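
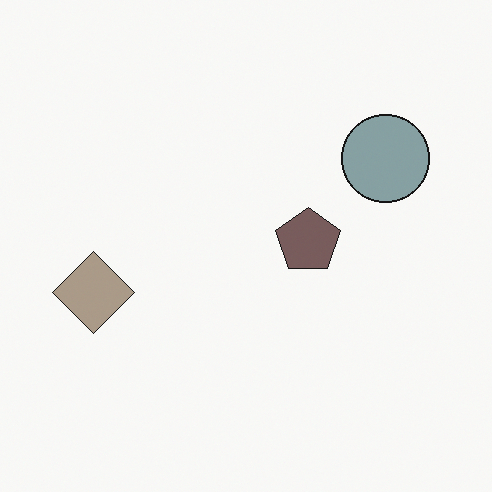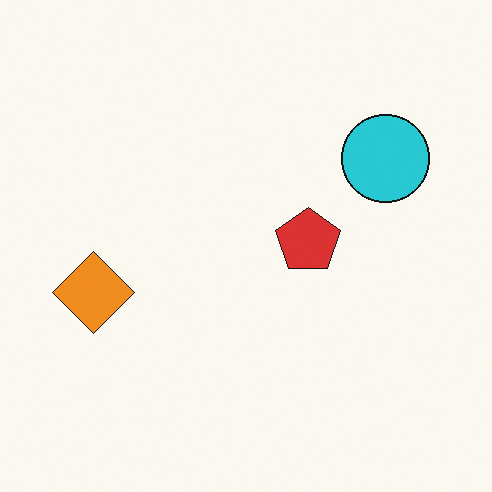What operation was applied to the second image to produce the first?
This is the original image heavily desaturated.

All colors are more muted and greyish — a global saturation change.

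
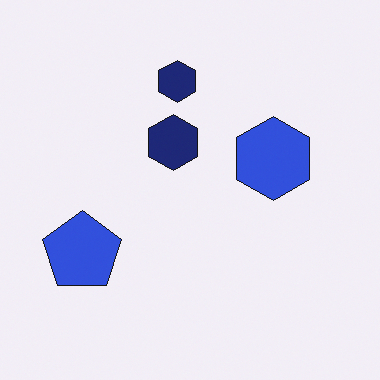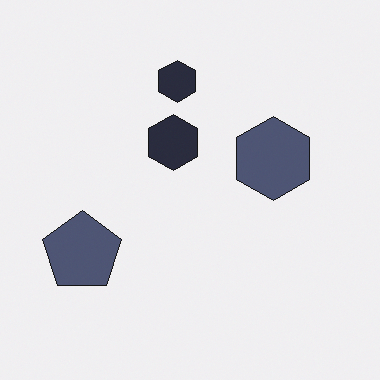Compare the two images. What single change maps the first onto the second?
The image was made much more muted (saturation change).

All colors are more muted and greyish — a global saturation change.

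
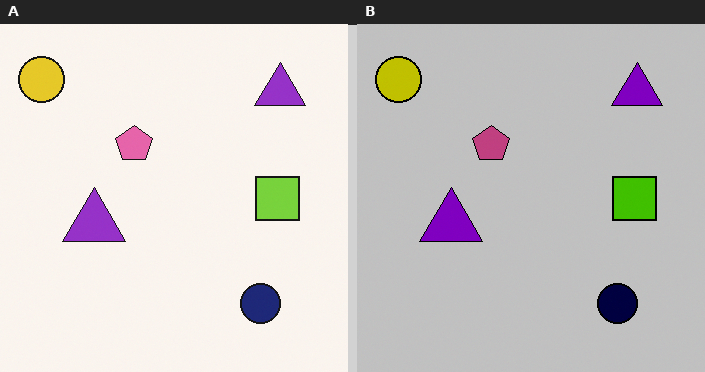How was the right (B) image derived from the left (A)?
The transformation is: aggressively posterized.

Each flat color has snapped to a coarser quantized level — most visibly, the near-white background has dropped to a flat grey.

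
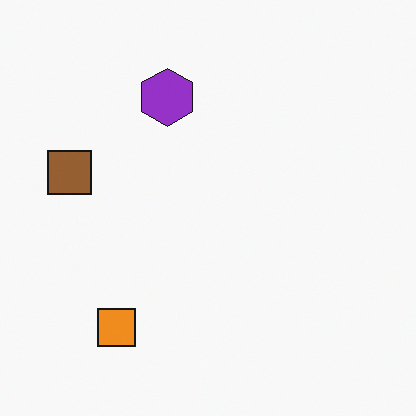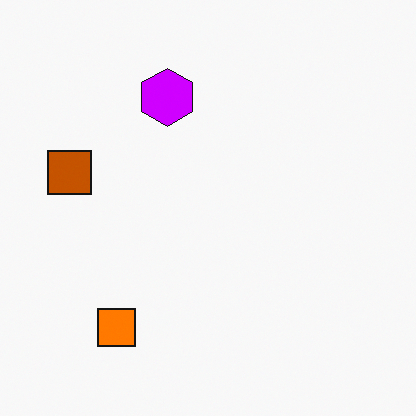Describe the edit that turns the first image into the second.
This is the original image made much more vivid (saturation change).

All colors are more vivid — a global saturation change.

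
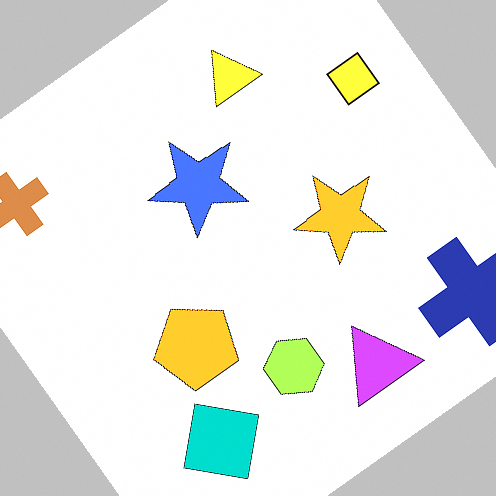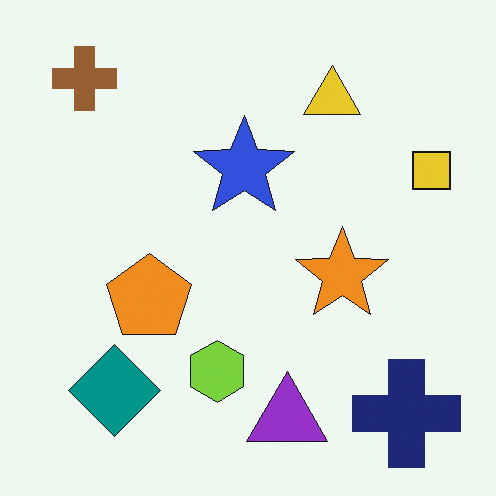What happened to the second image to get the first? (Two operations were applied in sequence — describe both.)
The transformation is: rotated counter-clockwise by a large amount — several tens of degrees, then noticeably brightened.

Every shape is tilted by the same angle and the image corners show triangular fill wedges — a whole-image rotation by a non-right angle. Every pixel — background and shapes alike — is uniformly brightened.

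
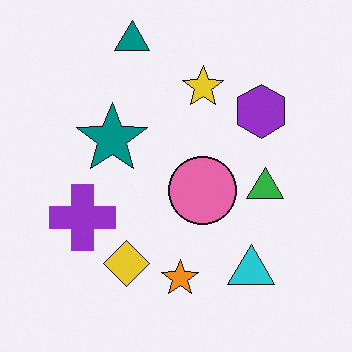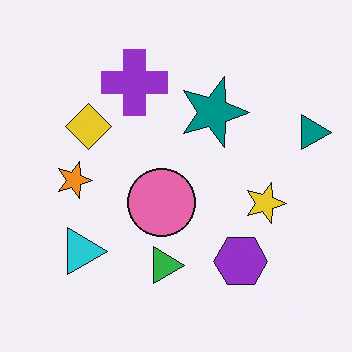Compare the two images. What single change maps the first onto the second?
The image was rotated 90° clockwise.

The teal triangle sits in the top of the first image and the right of the second — consistent with a whole-image 90° clockwise rotation.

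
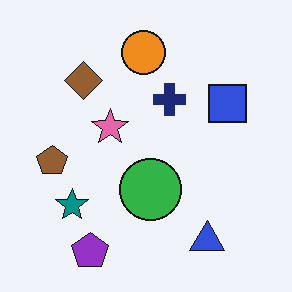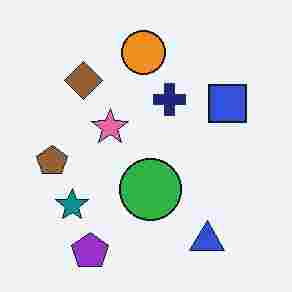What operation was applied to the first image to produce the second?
The image was heavily JPEG-compressed with obvious blocking artifacts.

Blocky 8×8 compression artifacts appear around shape edges and the flat background shows ringing — characteristic JPEG degradation.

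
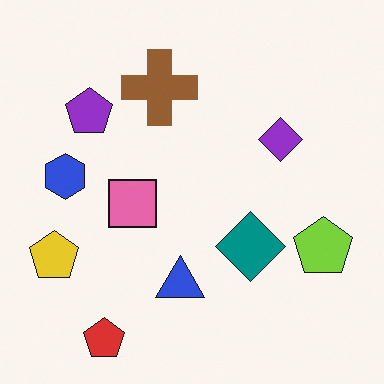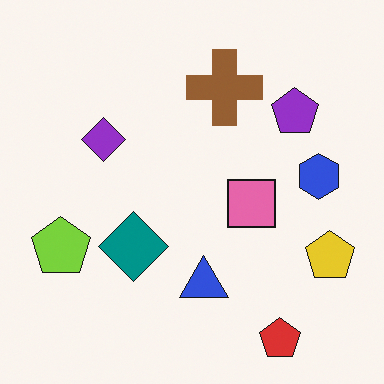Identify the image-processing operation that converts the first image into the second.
This is the original image flipped horizontally (left ↔ right).

The yellow pentagon is in the left of the first image and the right of the second — shapes on opposite sides of the vertical midline have swapped in a mirror flip.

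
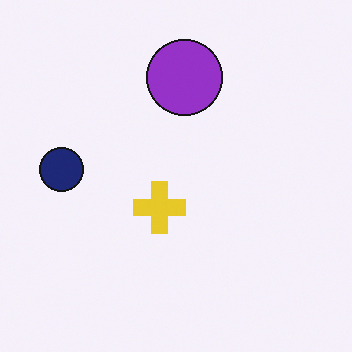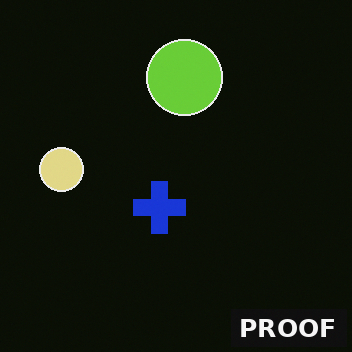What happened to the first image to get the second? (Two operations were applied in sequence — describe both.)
This is the original image color-inverted (negative), then watermarked with the text "PROOF" in the lower-right corner.

The light background has become dark and every shape's color is its complement — a photographic negative. A dark label reading "PROOF" appears in the lower-right corner.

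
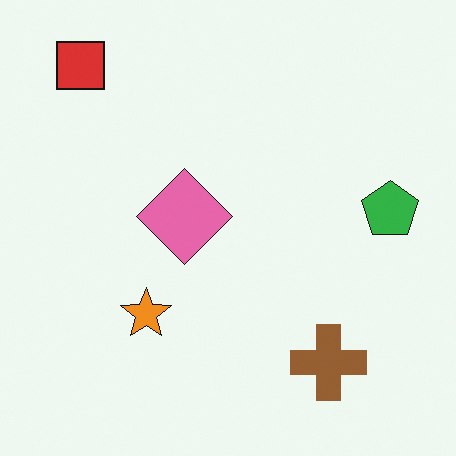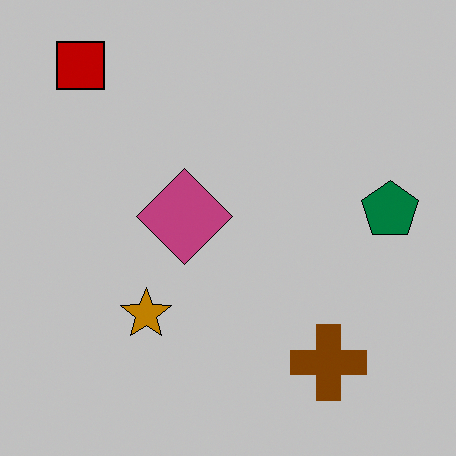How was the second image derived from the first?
This is the original image heavily posterized to just a handful of flat colors.

Each flat color has snapped to a coarser quantized level — most visibly, the near-white background has dropped to a flat grey.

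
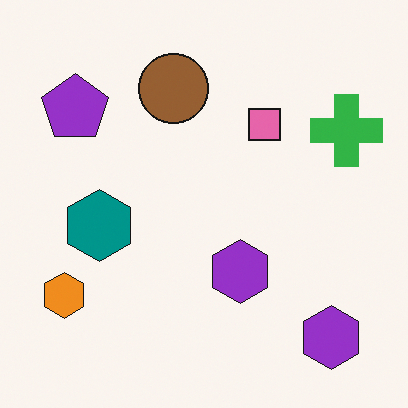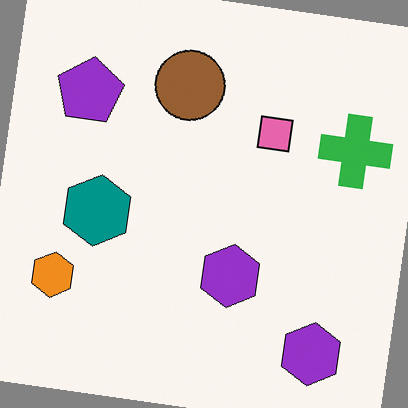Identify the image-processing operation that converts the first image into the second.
This is the original image rotated clockwise by a few degrees.

Every shape is tilted by the same angle and the image corners show triangular fill wedges — a whole-image rotation by a non-right angle.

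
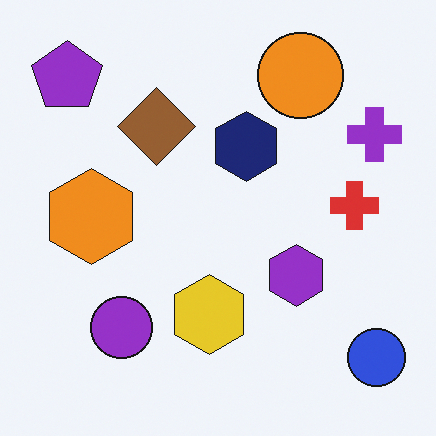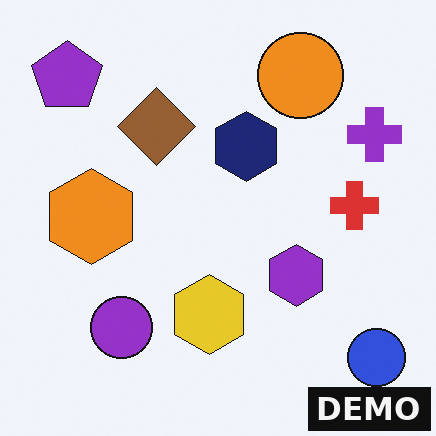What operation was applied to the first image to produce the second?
Watermarked with the text "DEMO" in the lower-right corner.

A dark label reading "DEMO" appears in the lower-right corner.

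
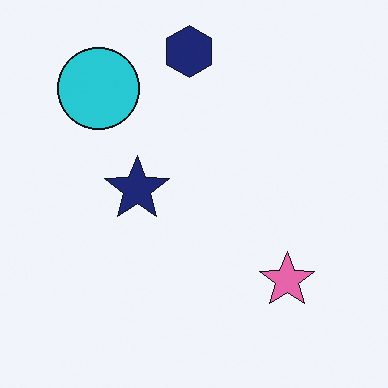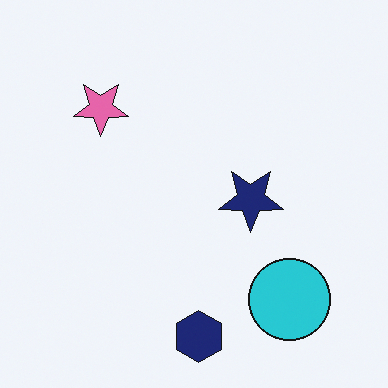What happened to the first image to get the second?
The second image is the first rotated 180°.

The navy hexagon sits in the top of the first image and the bottom of the second — consistent with a whole-image 180° rotation.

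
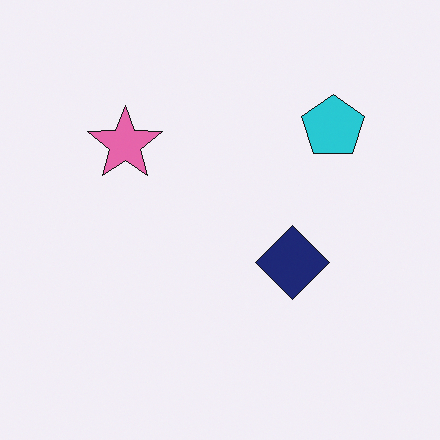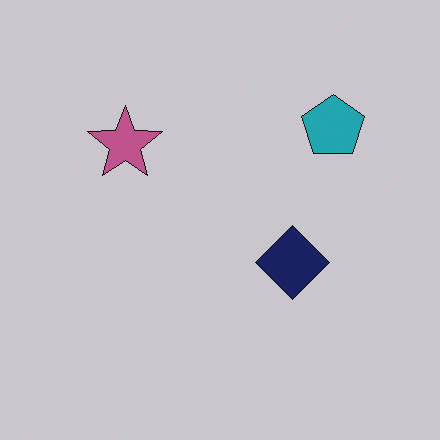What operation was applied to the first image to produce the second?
It was darkened a little.

Every pixel — background and shapes alike — is uniformly darkened.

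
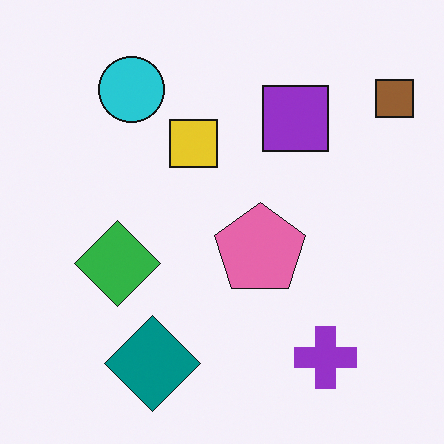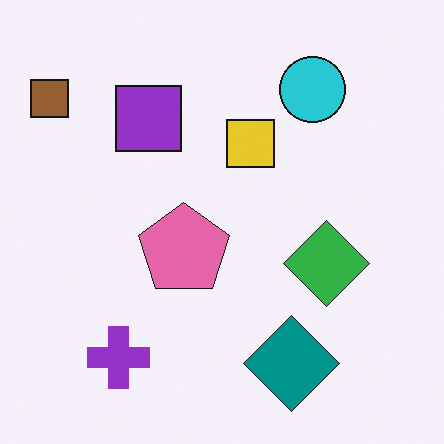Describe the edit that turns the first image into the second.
The transformation is: flipped horizontally (left ↔ right).

The brown square is in the top-right of the first image and the top-left of the second — shapes on opposite sides of the vertical midline have swapped in a mirror flip.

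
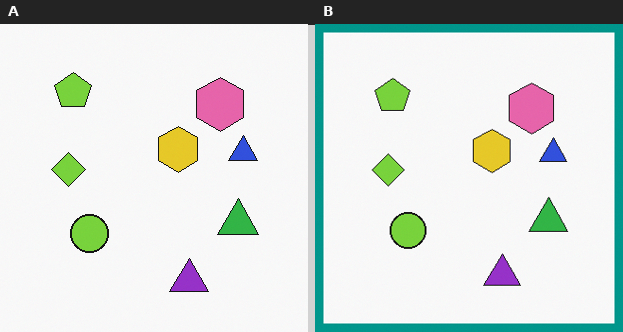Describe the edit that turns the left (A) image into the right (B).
This is the original image framed with a teal border.

A solid teal frame runs around the edge of the right (B) image, with the content slightly shrunk inside it.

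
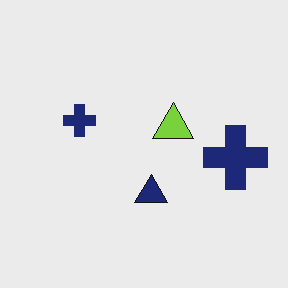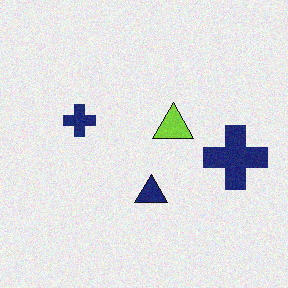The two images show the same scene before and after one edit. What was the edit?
The second image is the first degraded with light additive noise.

Random speckle covers the whole image, including the flat background.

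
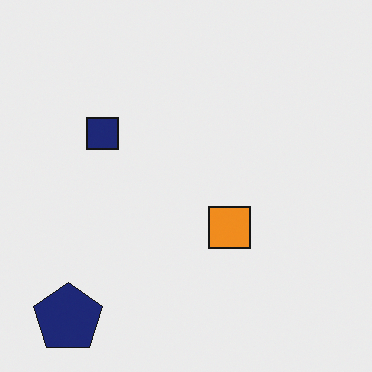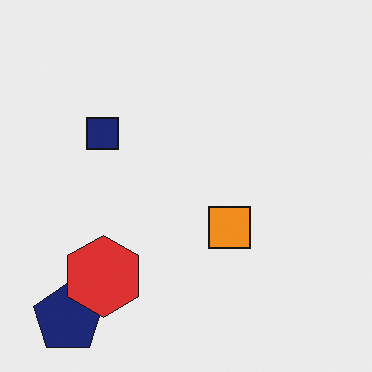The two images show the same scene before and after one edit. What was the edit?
It was overlaid with an additional red hexagon.

A red hexagon appears in the second image that is absent from the first.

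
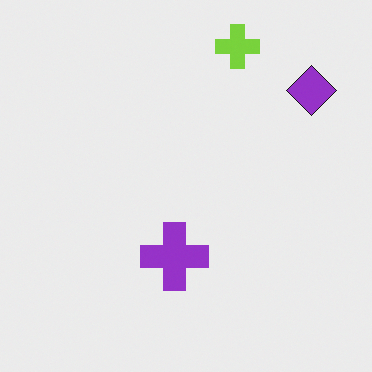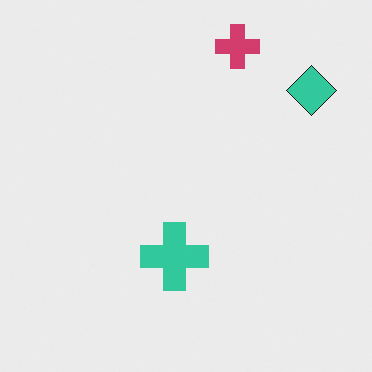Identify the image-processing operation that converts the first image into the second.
It was hue-shifted by a large amount.

Every shape's color has rotated by the same amount around the hue wheel — a uniform hue shift.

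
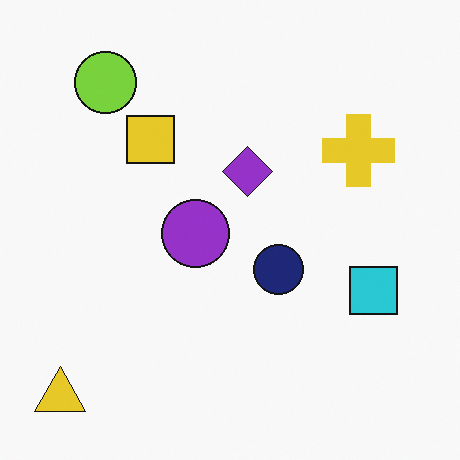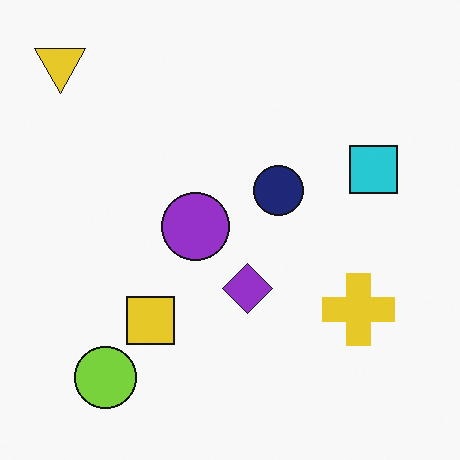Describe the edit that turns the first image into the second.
This is the original image flipped vertically (top ↔ bottom).

The yellow triangle is in the bottom-left of the first image and the top-left of the second — shapes on opposite sides of the horizontal midline have swapped in a mirror flip.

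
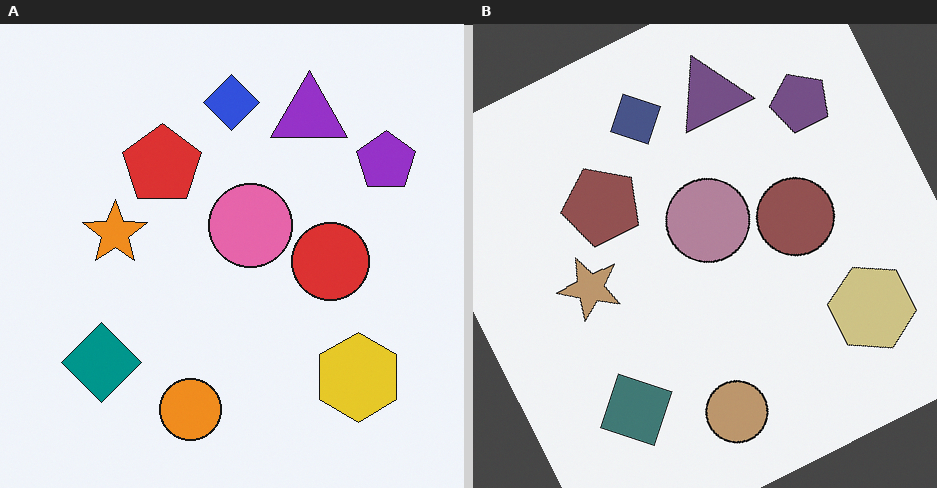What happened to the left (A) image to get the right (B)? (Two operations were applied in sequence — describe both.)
This is the original image rotated counter-clockwise by a moderate amount, then heavily desaturated.

Every shape is tilted by the same angle and the image corners show triangular fill wedges — a whole-image rotation by a non-right angle. All colors are more muted and greyish — a global saturation change.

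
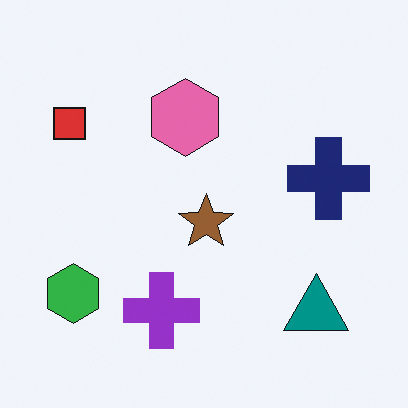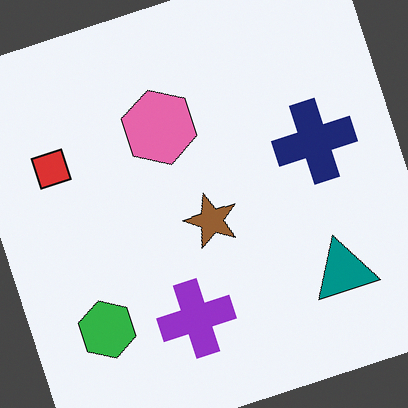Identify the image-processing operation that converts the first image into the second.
The image was rotated counter-clockwise by a moderate amount.

Every shape is tilted by the same angle and the image corners show triangular fill wedges — a whole-image rotation by a non-right angle.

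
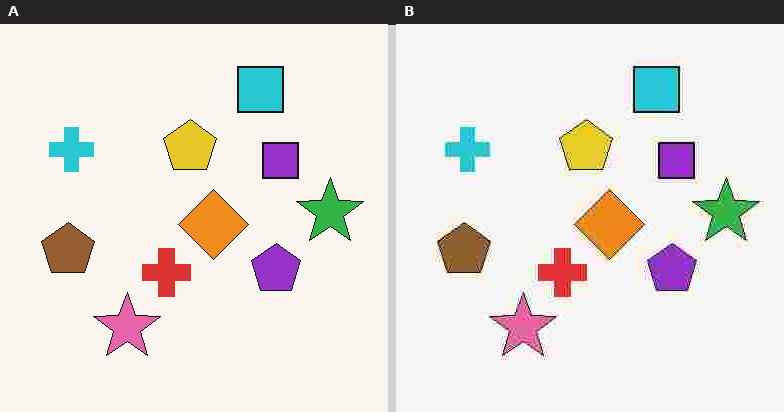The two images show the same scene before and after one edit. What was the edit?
The transformation is: degraded with heavy JPEG compression.

Blocky 8×8 compression artifacts appear around shape edges and the flat background shows ringing — characteristic JPEG degradation.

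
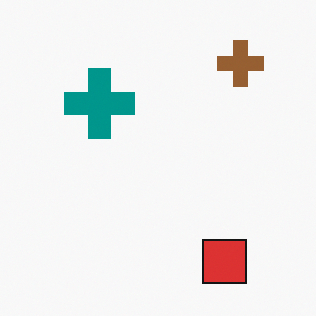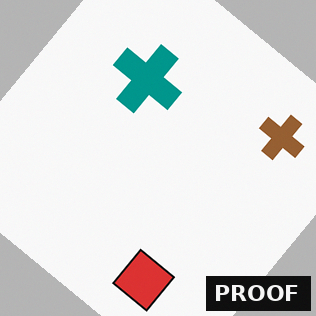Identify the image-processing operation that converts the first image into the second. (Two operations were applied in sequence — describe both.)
The transformation is: rotated clockwise by a large amount — several tens of degrees, then watermarked with the text "PROOF" in the lower-right corner.

Every shape is tilted by the same angle and the image corners show triangular fill wedges — a whole-image rotation by a non-right angle. A dark label reading "PROOF" appears in the lower-right corner.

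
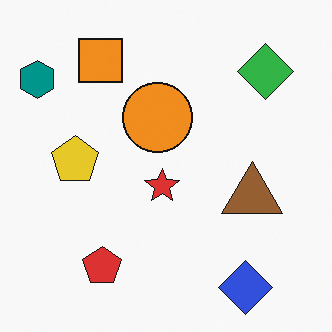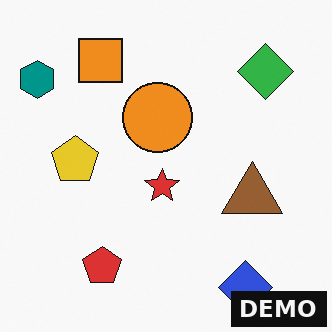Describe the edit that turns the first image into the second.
The image was watermarked with the text "DEMO" in the lower-right corner.

A dark label reading "DEMO" appears in the lower-right corner.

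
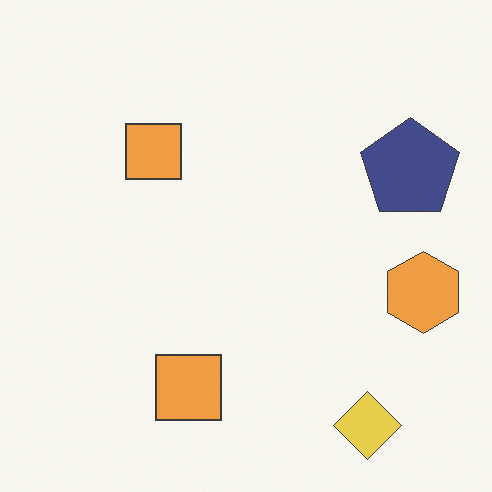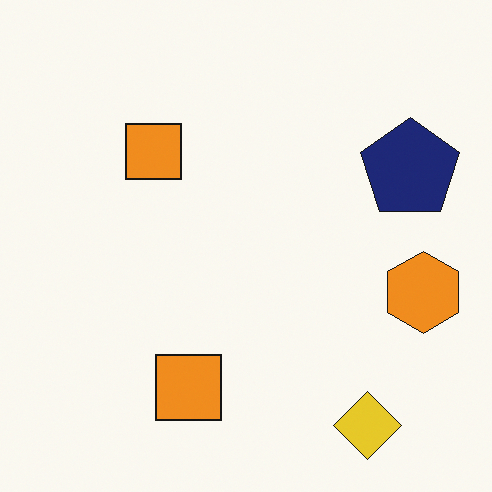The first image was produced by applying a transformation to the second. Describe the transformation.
Given slightly reduced contrast.

Tones are pushed toward mid-grey across the whole image — a global contrast change.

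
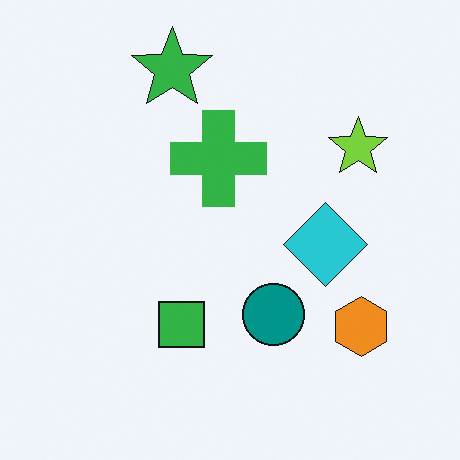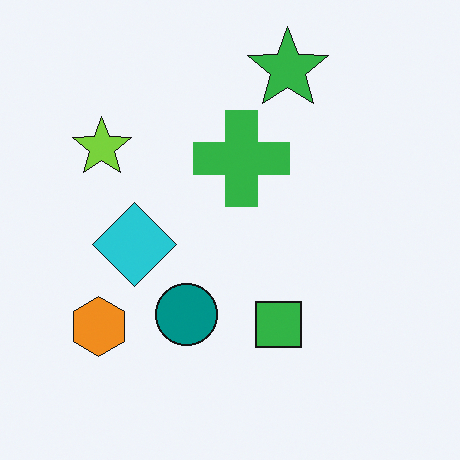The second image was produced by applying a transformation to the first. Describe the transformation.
The second image is the first flipped horizontally (left ↔ right).

The orange hexagon is in the bottom-right of the first image and the bottom-left of the second — shapes on opposite sides of the vertical midline have swapped in a mirror flip.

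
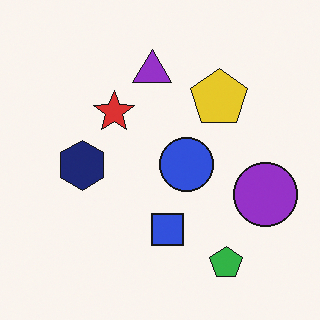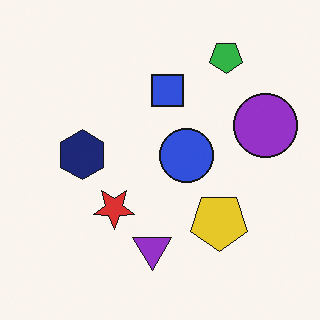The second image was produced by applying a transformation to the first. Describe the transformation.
Flipped vertically (top ↔ bottom).

The green pentagon is in the bottom-right of the first image and the top-right of the second — shapes on opposite sides of the horizontal midline have swapped in a mirror flip.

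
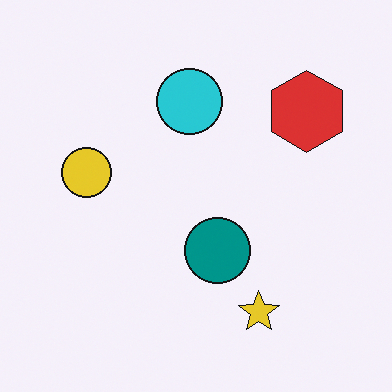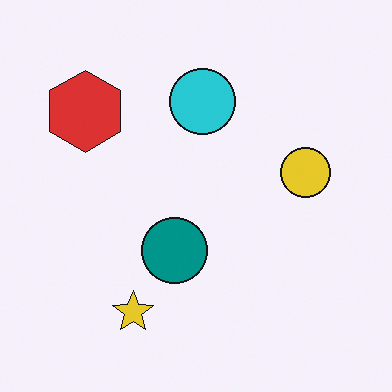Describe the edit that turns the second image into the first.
Flipped horizontally (left ↔ right).

The red hexagon is in the top-left of the second image and the top-right of the first — shapes on opposite sides of the vertical midline have swapped in a mirror flip.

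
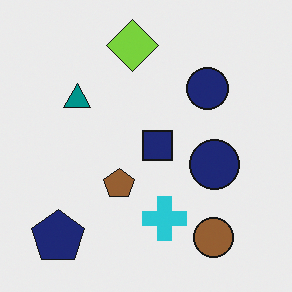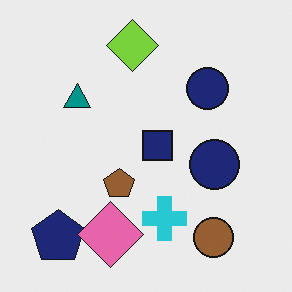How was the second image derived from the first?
Overlaid with an additional pink diamond.

A pink diamond appears in the second image that is absent from the first.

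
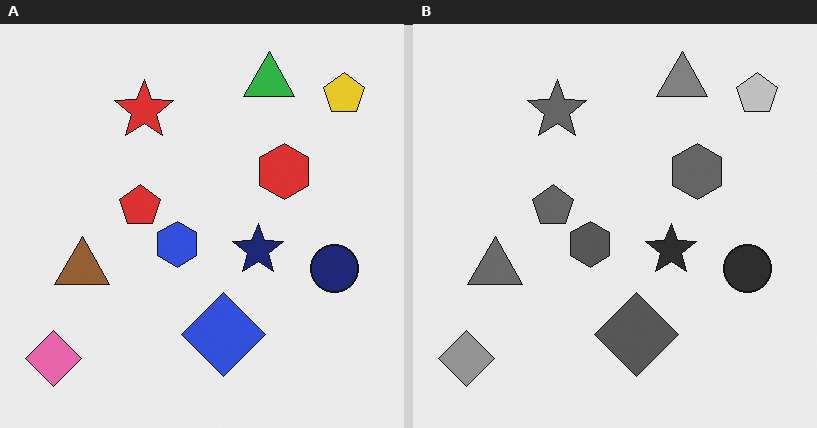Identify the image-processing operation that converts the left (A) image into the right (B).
Converted to grayscale.

All color is removed — every shape is now a shade of grey.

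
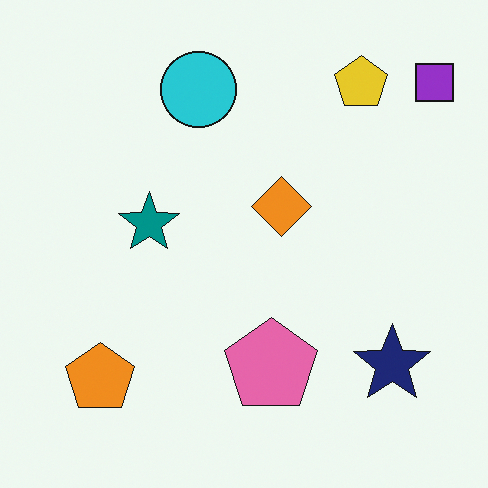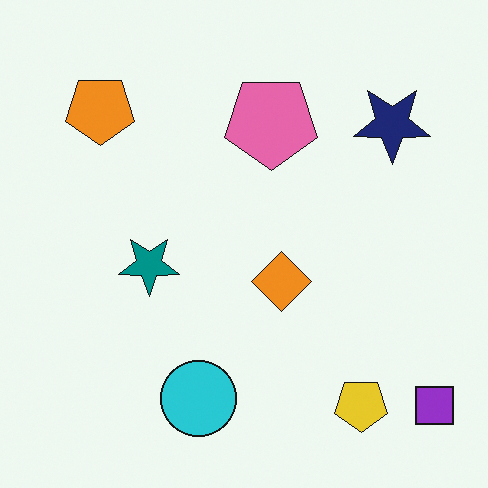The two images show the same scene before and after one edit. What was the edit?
Flipped vertically (top ↔ bottom).

The purple square is in the top-right of the first image and the bottom-right of the second — shapes on opposite sides of the horizontal midline have swapped in a mirror flip.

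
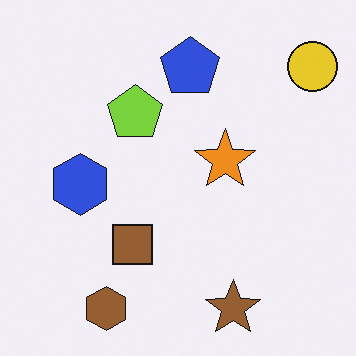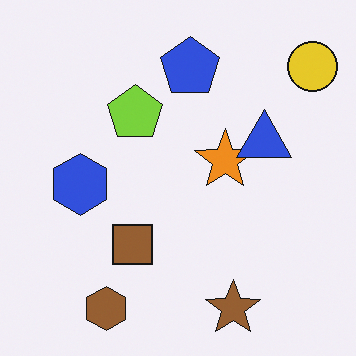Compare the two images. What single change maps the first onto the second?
It was overlaid with an additional blue triangle.

A blue triangle appears in the second image that is absent from the first.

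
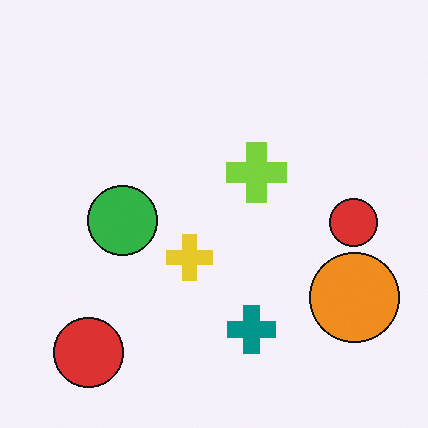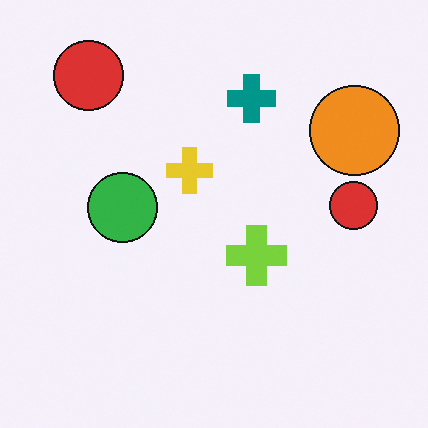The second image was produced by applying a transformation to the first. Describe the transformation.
The transformation is: flipped vertically (top ↔ bottom).

The teal cross is in the bottom of the first image and the top of the second — shapes on opposite sides of the horizontal midline have swapped in a mirror flip.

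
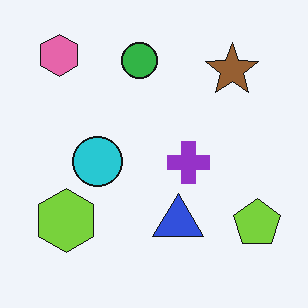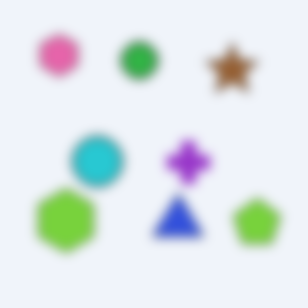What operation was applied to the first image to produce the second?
It was heavily blurred.

Shape edges and outlines are uniformly softened across the whole image.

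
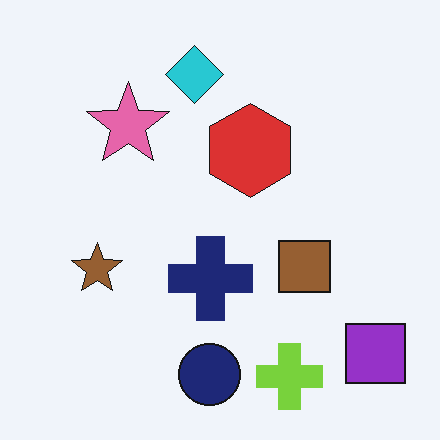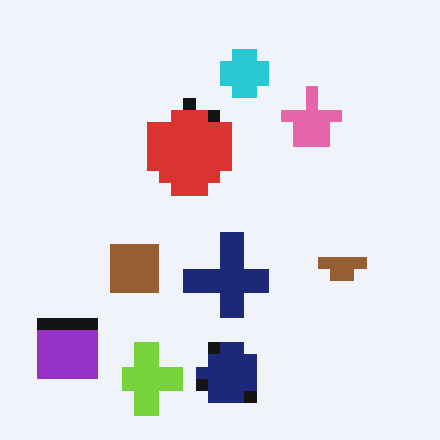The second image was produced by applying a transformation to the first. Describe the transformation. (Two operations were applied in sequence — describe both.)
Flipped horizontally (left ↔ right), then heavily pixelated into large blocks.

The purple square is in the bottom-right of the first image and the bottom-left of the second — shapes on opposite sides of the vertical midline have swapped in a mirror flip. Shapes are reduced to large square blocks; fine edges and outlines are lost — a downscale-then-upscale (mosaic) effect.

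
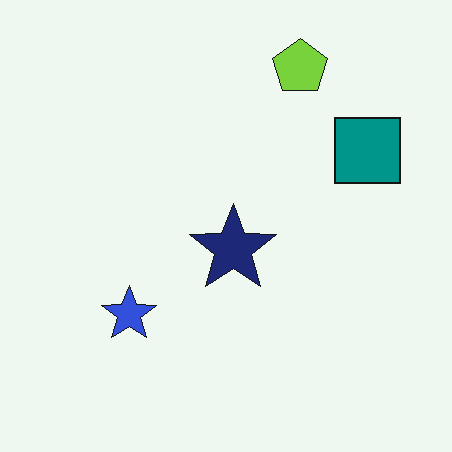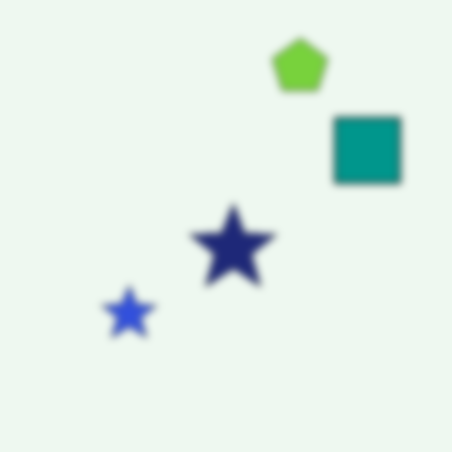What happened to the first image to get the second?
This is the original image moderately blurred.

Shape edges and outlines are uniformly softened across the whole image.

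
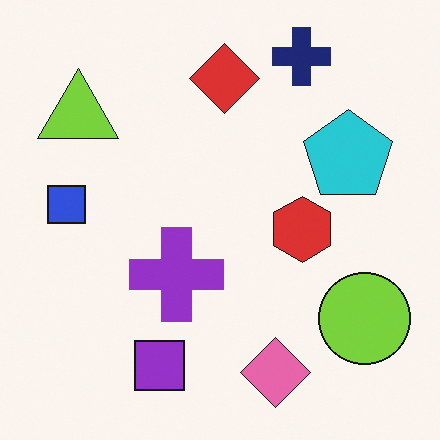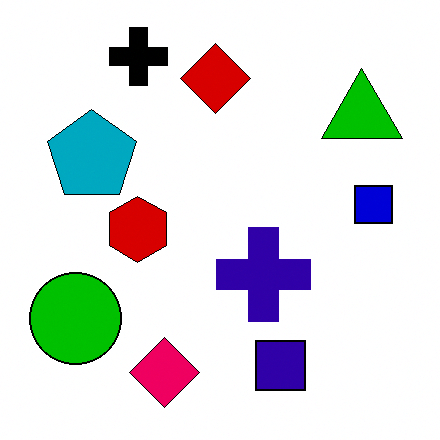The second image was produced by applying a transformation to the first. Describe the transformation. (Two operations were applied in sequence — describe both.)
The second image is the first flipped horizontally (left ↔ right), then given much higher contrast.

The blue square is in the left of the first image and the right of the second — shapes on opposite sides of the vertical midline have swapped in a mirror flip. Tones are pushed away from mid-grey across the whole image — a global contrast change.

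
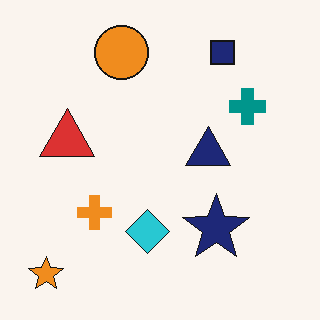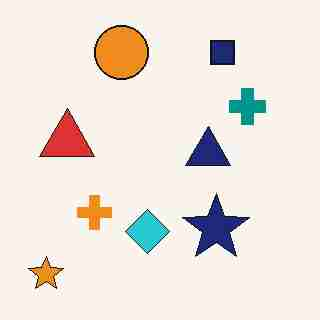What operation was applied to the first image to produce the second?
The image was heavily JPEG-compressed with obvious blocking artifacts.

Blocky 8×8 compression artifacts appear around shape edges and the flat background shows ringing — characteristic JPEG degradation.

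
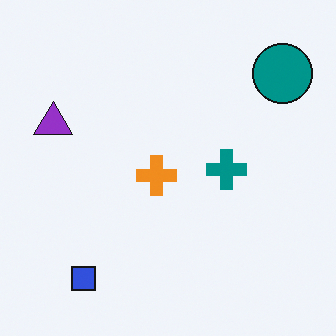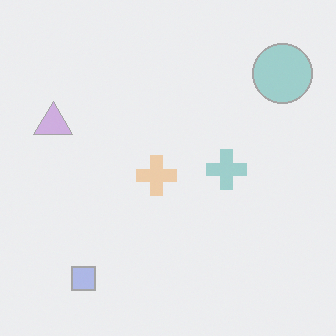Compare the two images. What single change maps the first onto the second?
It was washed out (contrast reduced).

Tones are pushed toward mid-grey across the whole image — a global contrast change.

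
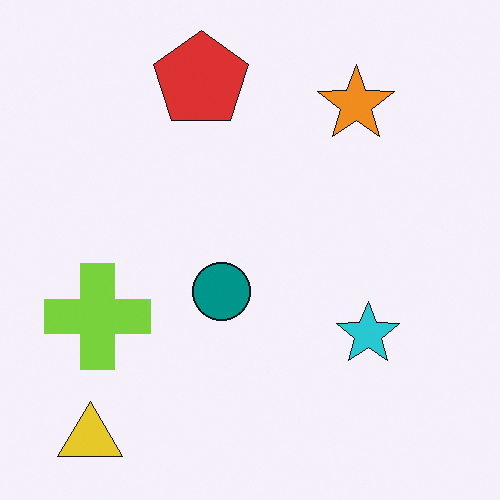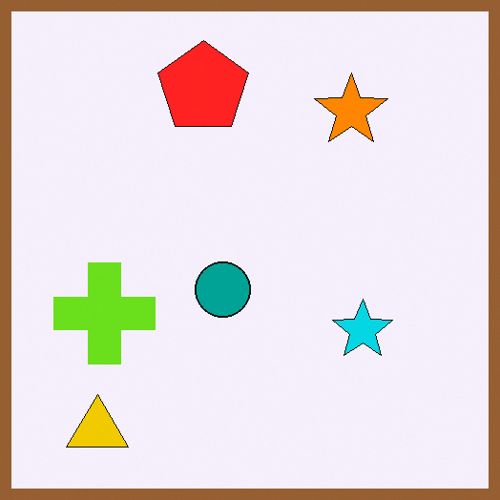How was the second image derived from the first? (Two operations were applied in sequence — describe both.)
Slightly oversaturated, then framed with a brown border.

All colors are more vivid — a global saturation change. A solid brown frame runs around the edge of the second image, with the content slightly shrunk inside it.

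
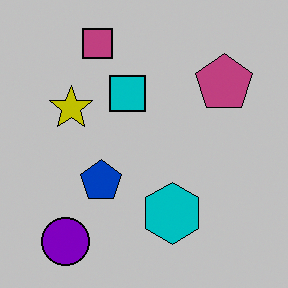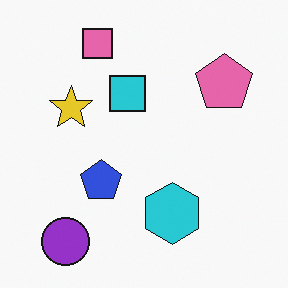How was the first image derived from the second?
The image was heavily posterized to just a handful of flat colors.

Each flat color has snapped to a coarser quantized level — most visibly, the near-white background has dropped to a flat grey.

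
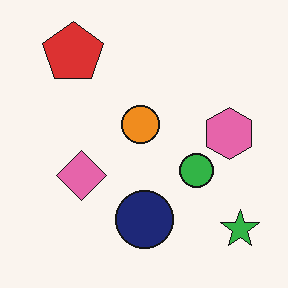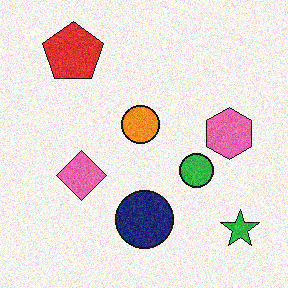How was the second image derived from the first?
The second image is the first degraded with moderate additive noise.

Random speckle covers the whole image, including the flat background.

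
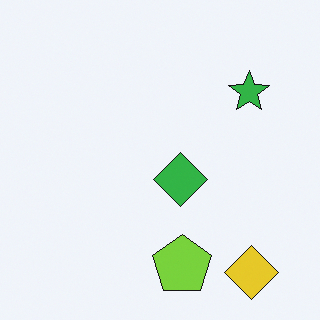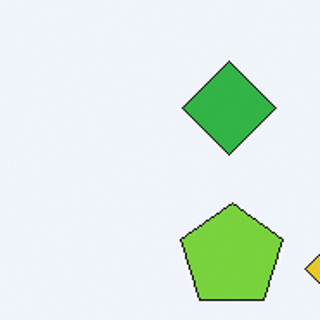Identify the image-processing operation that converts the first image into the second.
It was cropped tightly and scaled back up.

The visible shapes are larger and the field of view is narrower; shapes near the original edges may be partly or wholly outside the frame — a crop-and-rescale.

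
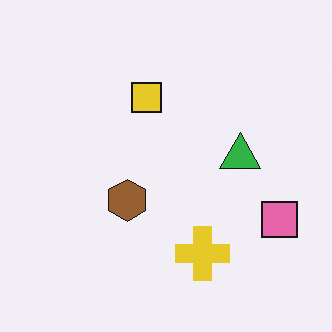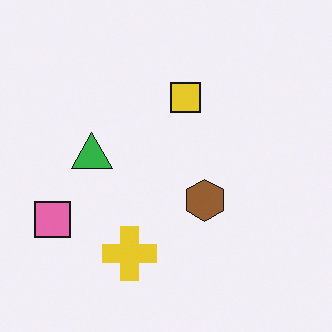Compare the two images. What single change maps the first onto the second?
It was flipped horizontally (left ↔ right).

The pink square is in the right of the first image and the left of the second — shapes on opposite sides of the vertical midline have swapped in a mirror flip.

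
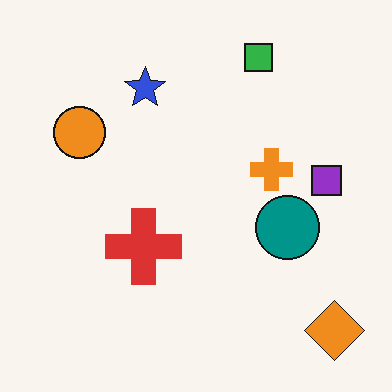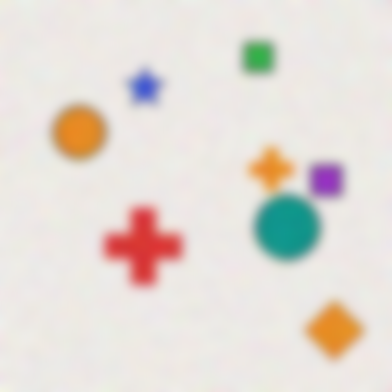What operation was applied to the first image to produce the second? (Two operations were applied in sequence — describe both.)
The transformation is: degraded with strong gaussian noise, then strongly gaussian-blurred.

Random speckle covers the whole image, including the flat background. Shape edges and outlines are uniformly softened across the whole image.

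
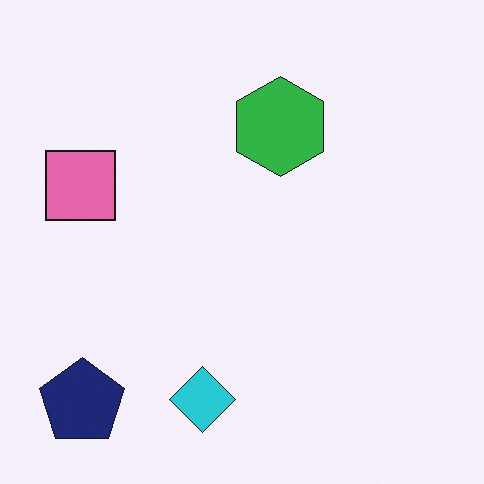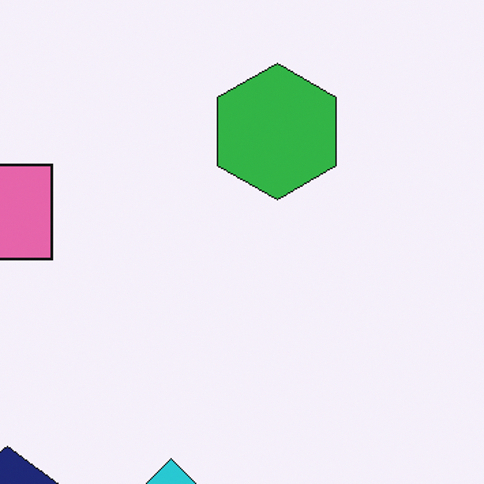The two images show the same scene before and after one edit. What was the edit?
This is the original image cropped to a modestly smaller region and rescaled.

The visible shapes are larger and the field of view is narrower; shapes near the original edges may be partly or wholly outside the frame — a crop-and-rescale.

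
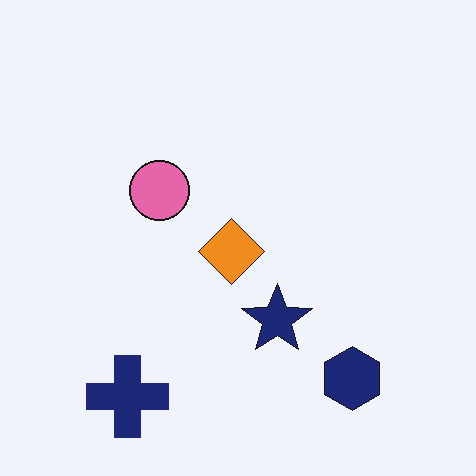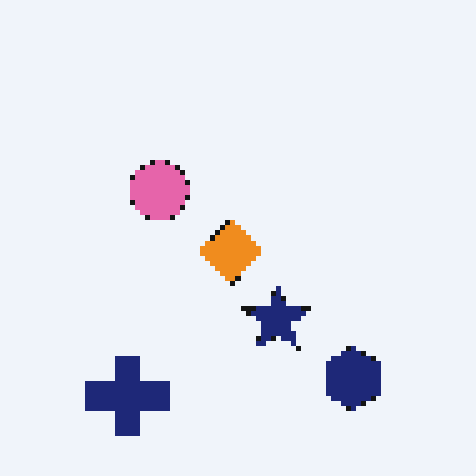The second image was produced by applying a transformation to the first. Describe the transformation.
It was lightly pixelated (a mild mosaic effect).

Shapes are reduced to large square blocks; fine edges and outlines are lost — a downscale-then-upscale (mosaic) effect.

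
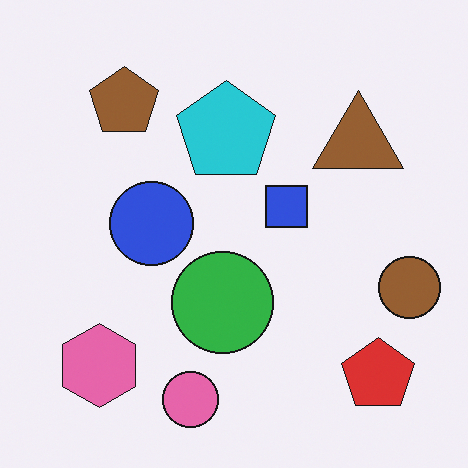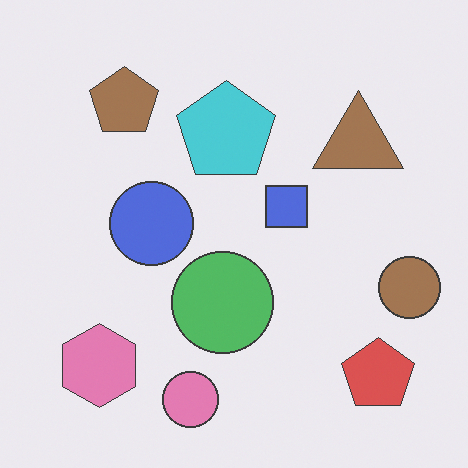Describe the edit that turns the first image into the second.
This is the original image given slightly reduced contrast.

Tones are pushed toward mid-grey across the whole image — a global contrast change.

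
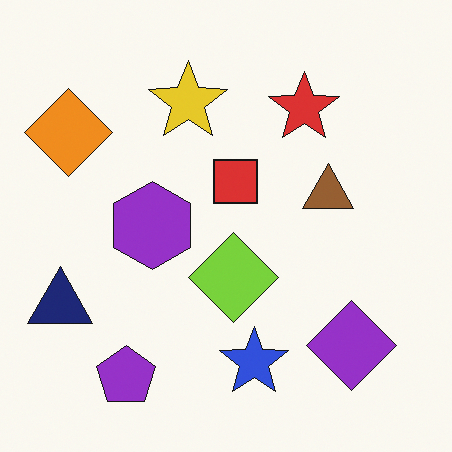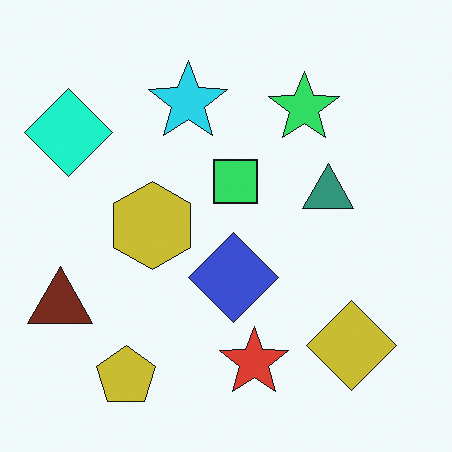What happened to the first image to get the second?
The transformation is: hue-shifted by a moderate amount.

Every shape's color has rotated by the same amount around the hue wheel — a uniform hue shift.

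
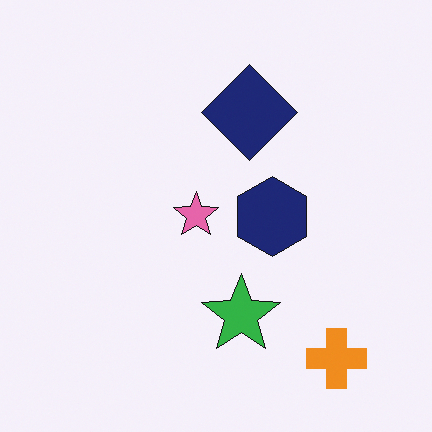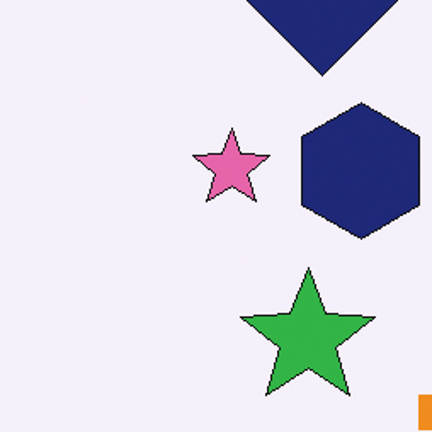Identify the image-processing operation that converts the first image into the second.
This is the original image cropped tightly and scaled back up.

The visible shapes are larger and the field of view is narrower; shapes near the original edges may be partly or wholly outside the frame — a crop-and-rescale.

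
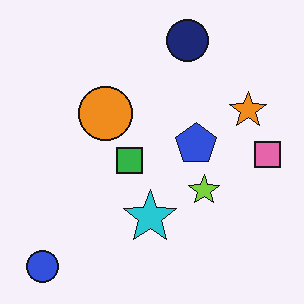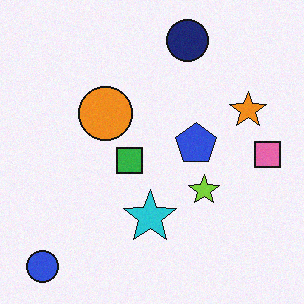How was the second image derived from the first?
It was degraded with light additive noise.

Random speckle covers the whole image, including the flat background.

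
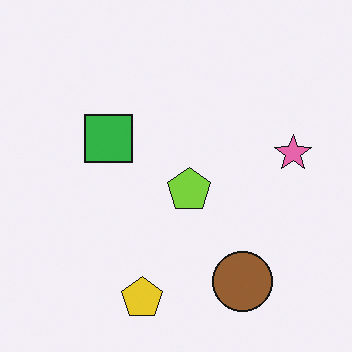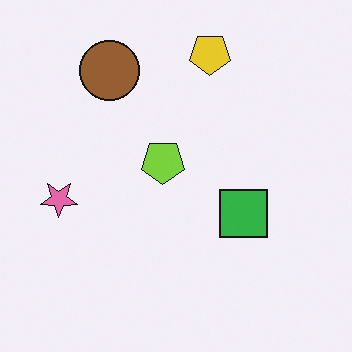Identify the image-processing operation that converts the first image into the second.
This is the original image rotated 180°.

The yellow pentagon sits in the bottom of the first image and the top of the second — consistent with a whole-image 180° rotation.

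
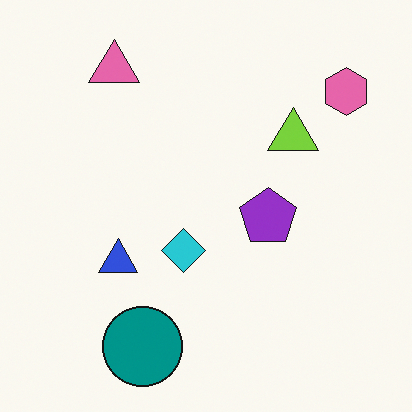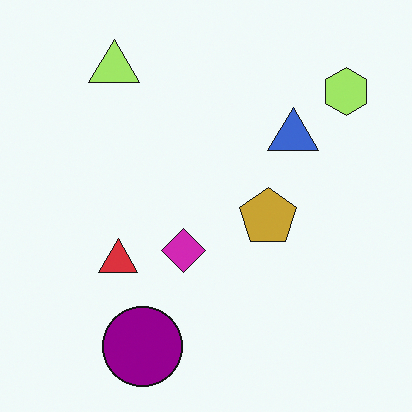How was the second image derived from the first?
The second image is the first hue-shifted noticeably.

Every shape's color has rotated by the same amount around the hue wheel — a uniform hue shift.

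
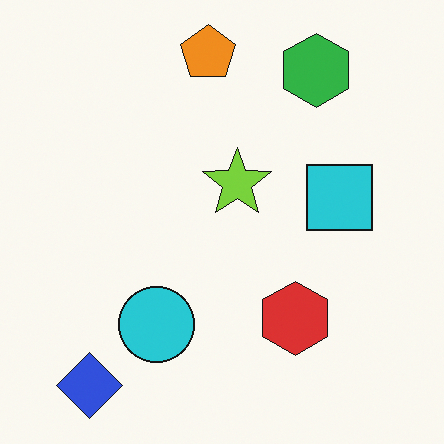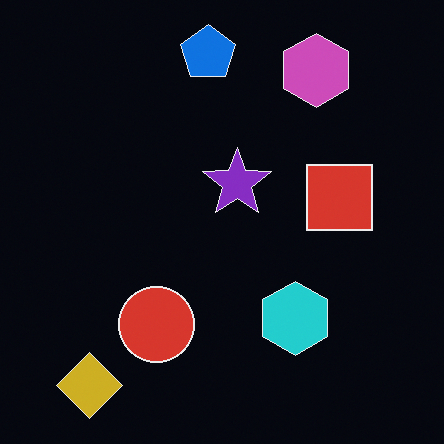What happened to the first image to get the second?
The image was color-inverted (negative).

The light background has become dark and every shape's color is its complement — a photographic negative.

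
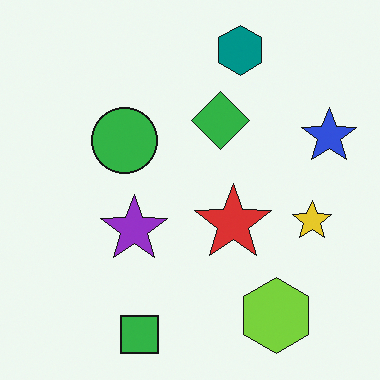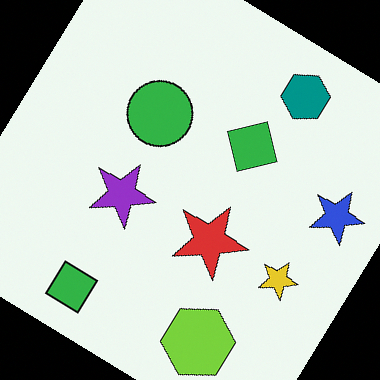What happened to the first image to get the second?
This is the original image rotated clockwise by a large amount — several tens of degrees.

Every shape is tilted by the same angle and the image corners show triangular fill wedges — a whole-image rotation by a non-right angle.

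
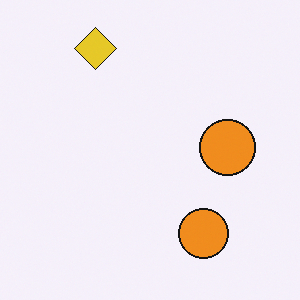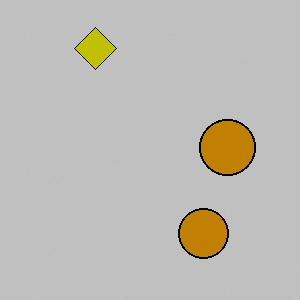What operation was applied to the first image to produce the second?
The transformation is: heavily posterized to just a handful of flat colors.

Each flat color has snapped to a coarser quantized level — most visibly, the near-white background has dropped to a flat grey.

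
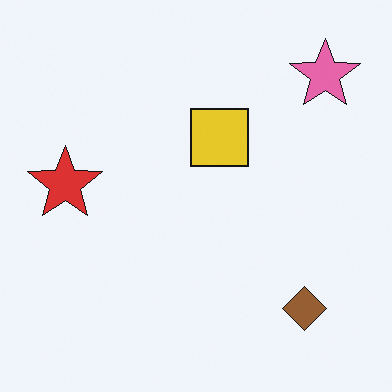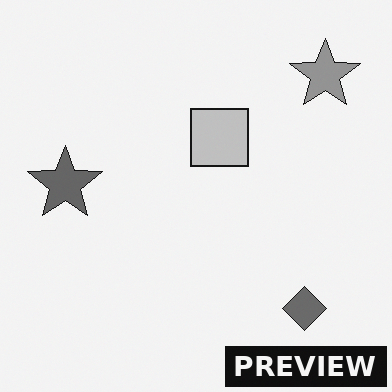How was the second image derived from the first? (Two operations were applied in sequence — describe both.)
The transformation is: converted to grayscale, then watermarked with the text "PREVIEW" in the lower-right corner.

All color is removed — every shape is now a shade of grey. A dark label reading "PREVIEW" appears in the lower-right corner.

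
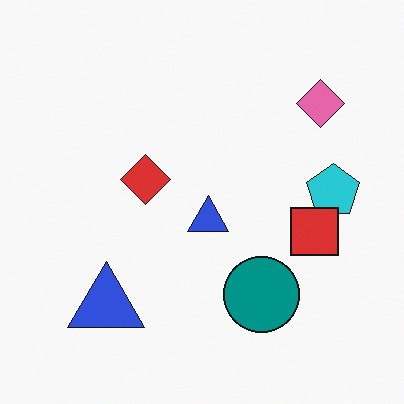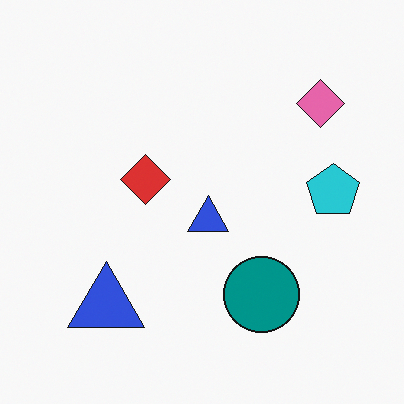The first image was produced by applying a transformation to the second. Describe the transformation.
The first image is the second overlaid with an additional red square.

A red square appears in the first image that is absent from the second.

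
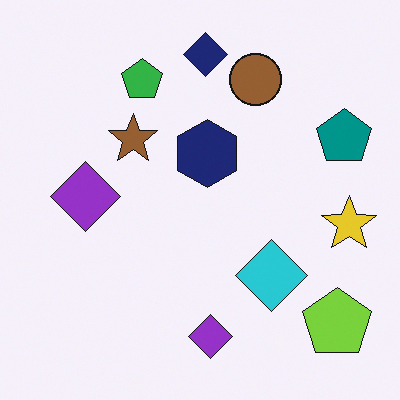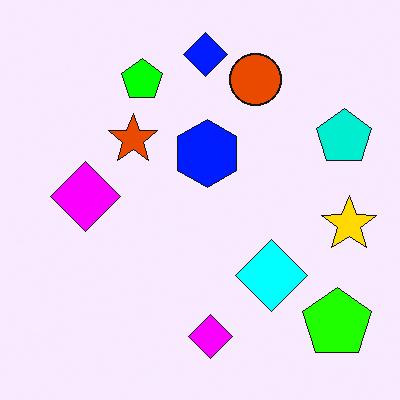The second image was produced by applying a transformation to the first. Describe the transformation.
The image was heavily oversaturated.

All colors are more vivid — a global saturation change.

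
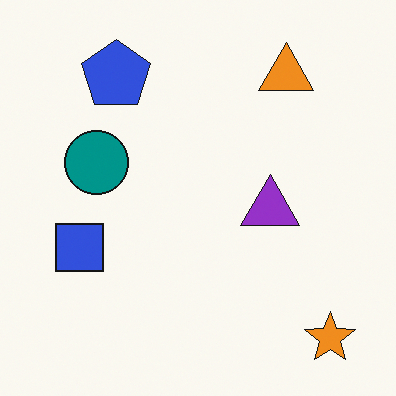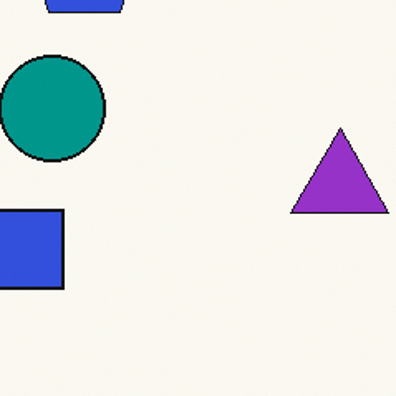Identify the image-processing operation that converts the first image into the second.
The image was cropped to a noticeably smaller region and rescaled.

The visible shapes are larger and the field of view is narrower; shapes near the original edges may be partly or wholly outside the frame — a crop-and-rescale.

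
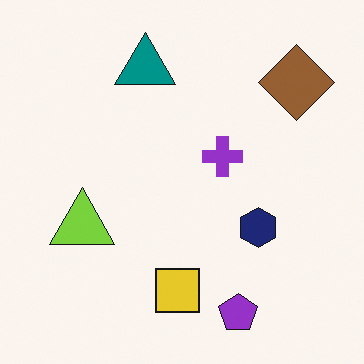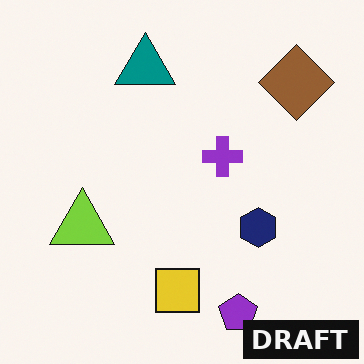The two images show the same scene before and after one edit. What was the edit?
The transformation is: watermarked with the text "DRAFT" in the lower-right corner.

A dark label reading "DRAFT" appears in the lower-right corner.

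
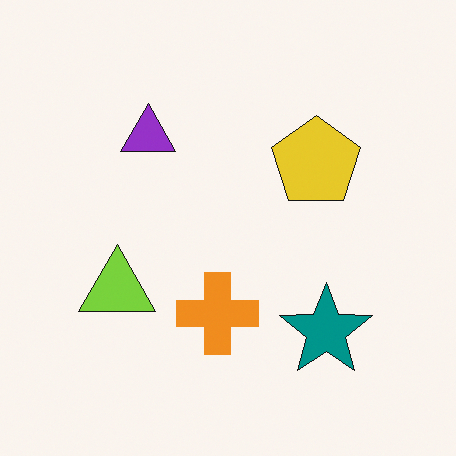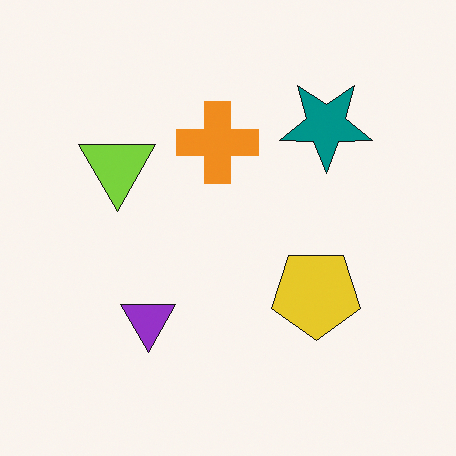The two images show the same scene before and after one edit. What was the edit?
It was flipped vertically (top ↔ bottom).

The teal star is in the bottom-right of the first image and the top-right of the second — shapes on opposite sides of the horizontal midline have swapped in a mirror flip.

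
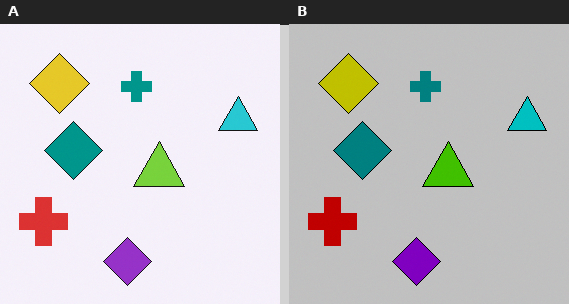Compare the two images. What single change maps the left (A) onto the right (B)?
The image was heavily posterized to just a handful of flat colors.

Each flat color has snapped to a coarser quantized level — most visibly, the near-white background has dropped to a flat grey.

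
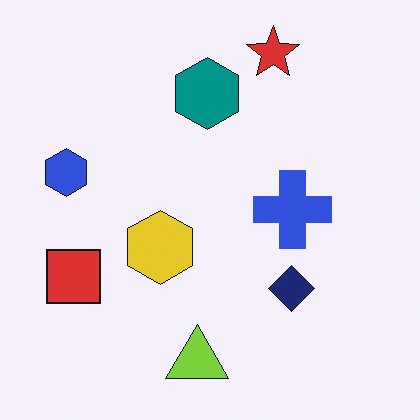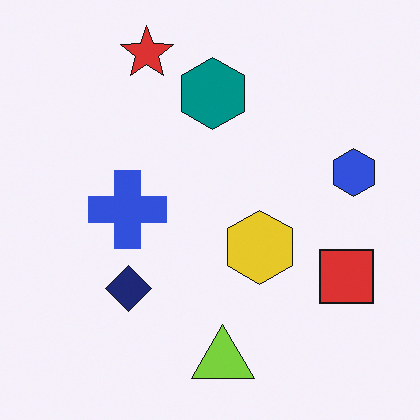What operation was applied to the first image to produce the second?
The transformation is: flipped horizontally (left ↔ right).

The blue hexagon is in the left of the first image and the right of the second — shapes on opposite sides of the vertical midline have swapped in a mirror flip.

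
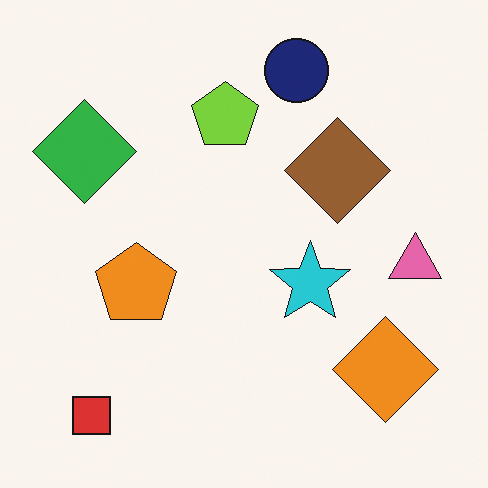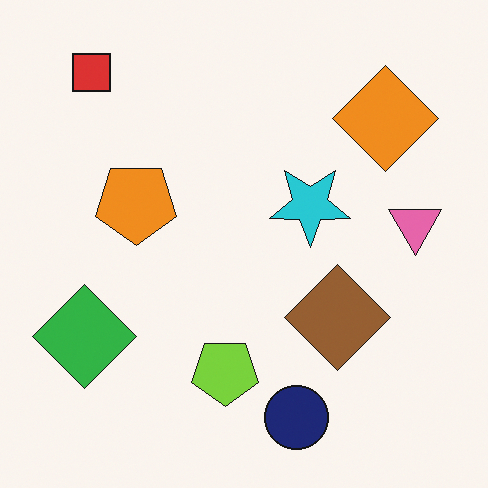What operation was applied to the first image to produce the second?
The transformation is: flipped vertically (top ↔ bottom).

The navy circle is in the top of the first image and the bottom of the second — shapes on opposite sides of the horizontal midline have swapped in a mirror flip.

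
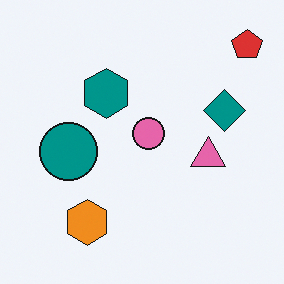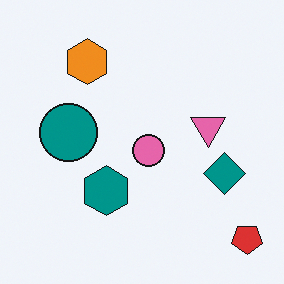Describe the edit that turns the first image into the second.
The second image is the first flipped vertically (top ↔ bottom).

The red pentagon is in the top-right of the first image and the bottom-right of the second — shapes on opposite sides of the horizontal midline have swapped in a mirror flip.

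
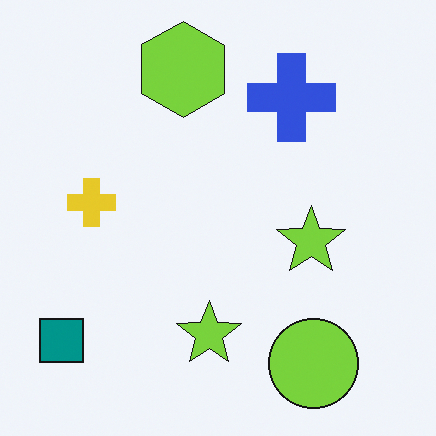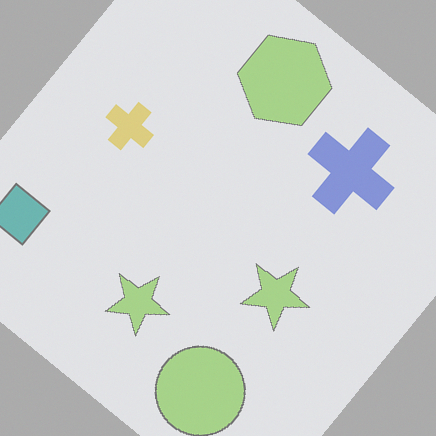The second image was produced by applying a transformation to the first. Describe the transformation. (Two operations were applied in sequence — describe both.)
The transformation is: rotated clockwise by a large amount — several tens of degrees, then given much lower contrast.

Every shape is tilted by the same angle and the image corners show triangular fill wedges — a whole-image rotation by a non-right angle. Tones are pushed toward mid-grey across the whole image — a global contrast change.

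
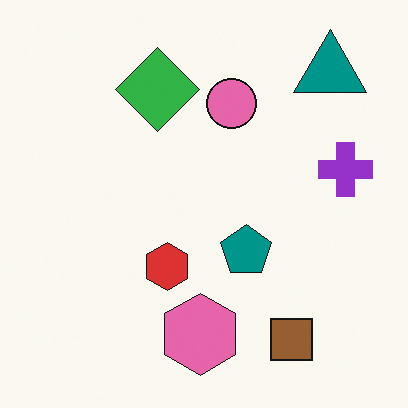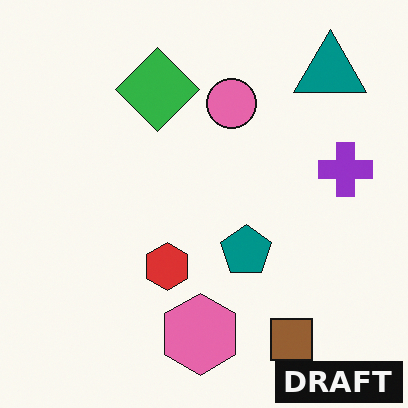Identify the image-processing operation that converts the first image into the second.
The image was watermarked with the text "DRAFT" in the lower-right corner.

A dark label reading "DRAFT" appears in the lower-right corner.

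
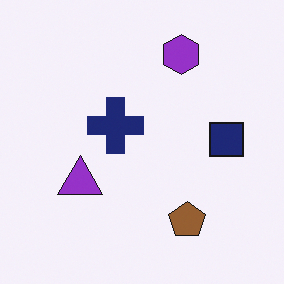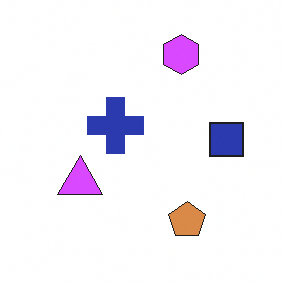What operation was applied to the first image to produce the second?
Brightened a lot.

Every pixel — background and shapes alike — is uniformly brightened.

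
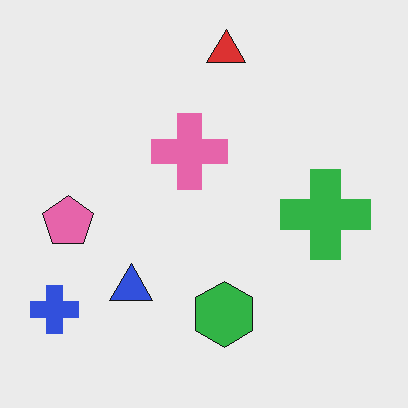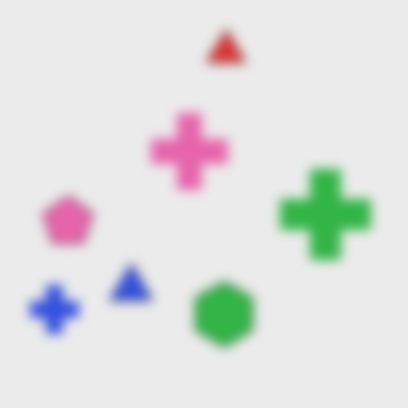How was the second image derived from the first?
Heavily blurred.

Shape edges and outlines are uniformly softened across the whole image.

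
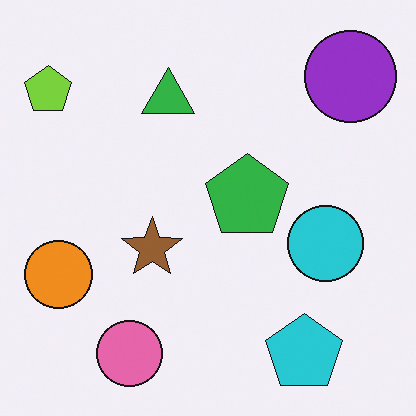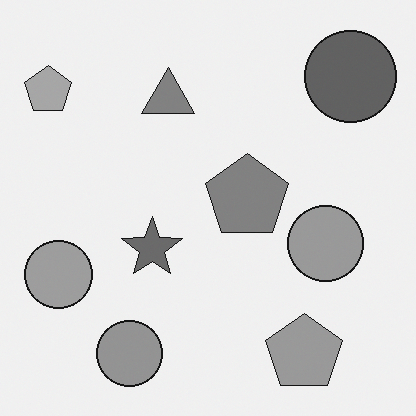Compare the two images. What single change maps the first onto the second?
The second image is the first converted to grayscale.

All color is removed — every shape is now a shade of grey.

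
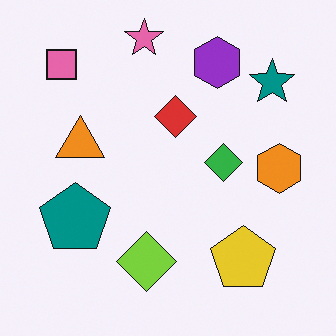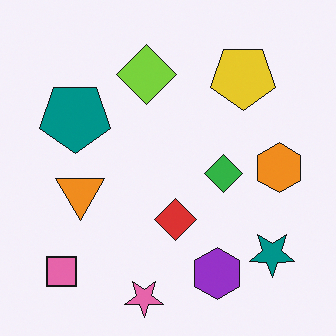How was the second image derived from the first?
This is the original image flipped vertically (top ↔ bottom).

The pink star is in the top of the first image and the bottom of the second — shapes on opposite sides of the horizontal midline have swapped in a mirror flip.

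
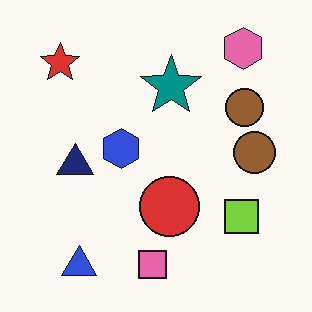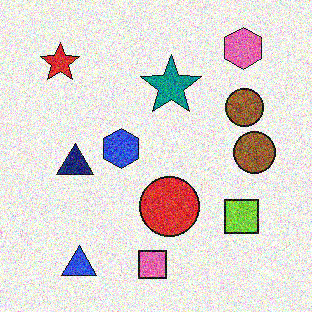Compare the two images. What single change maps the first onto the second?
The second image is the first degraded with a thick layer of grain.

Random speckle covers the whole image, including the flat background.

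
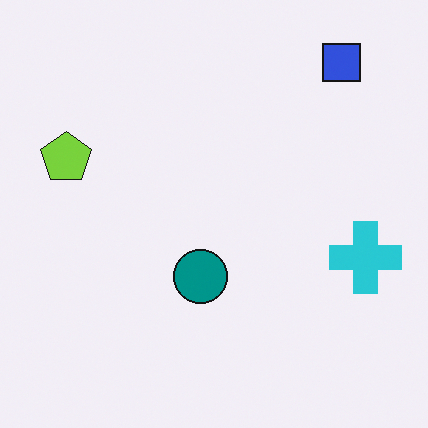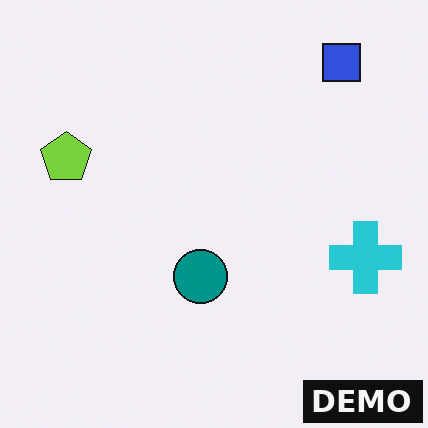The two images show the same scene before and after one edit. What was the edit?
It was watermarked with the text "DEMO" in the lower-right corner.

A dark label reading "DEMO" appears in the lower-right corner.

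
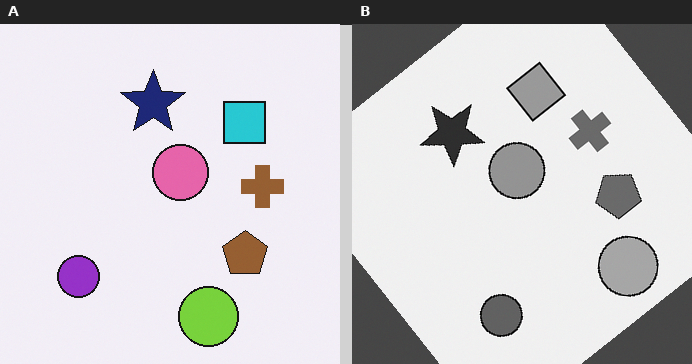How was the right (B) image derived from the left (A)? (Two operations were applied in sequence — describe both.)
Converted to grayscale, then rotated counter-clockwise by a large amount — several tens of degrees.

All color is removed — every shape is now a shade of grey. Every shape is tilted by the same angle and the image corners show triangular fill wedges — a whole-image rotation by a non-right angle.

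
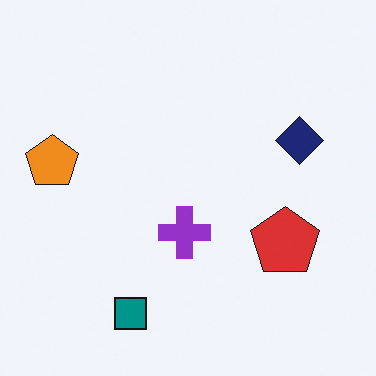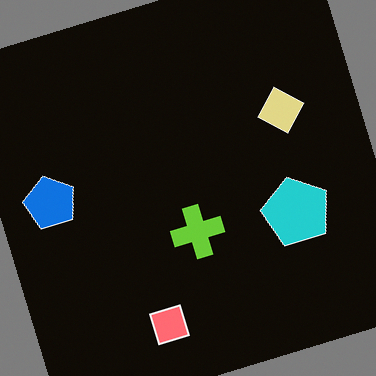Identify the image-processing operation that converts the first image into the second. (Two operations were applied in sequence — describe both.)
The image was rotated counter-clockwise by a clearly visible amount, then color-inverted (negative).

Every shape is tilted by the same angle and the image corners show triangular fill wedges — a whole-image rotation by a non-right angle. The light background has become dark and every shape's color is its complement — a photographic negative.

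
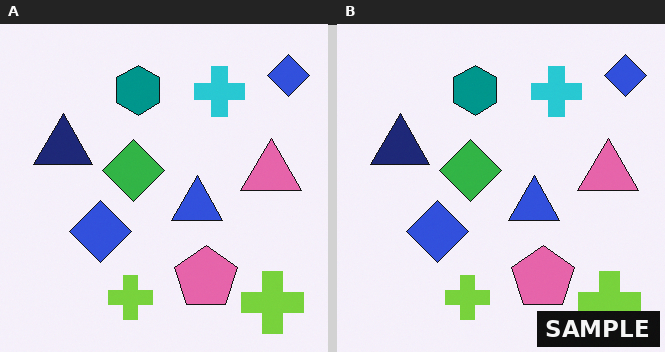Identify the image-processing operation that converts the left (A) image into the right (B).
The transformation is: watermarked with the text "SAMPLE" in the lower-right corner.

A dark label reading "SAMPLE" appears in the lower-right corner.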